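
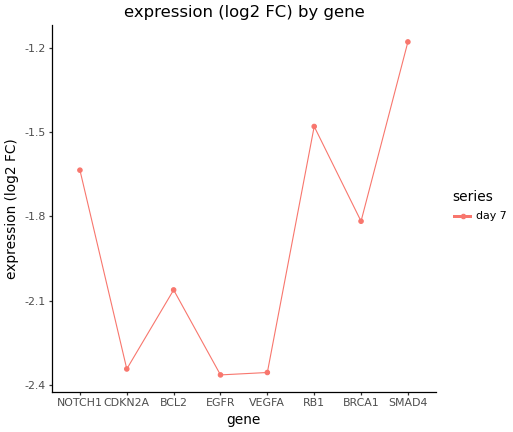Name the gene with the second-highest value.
Top 3: SMAD4 ≈ -1.2, RB1 ≈ -1.5, NOTCH1 ≈ -1.6.

RB1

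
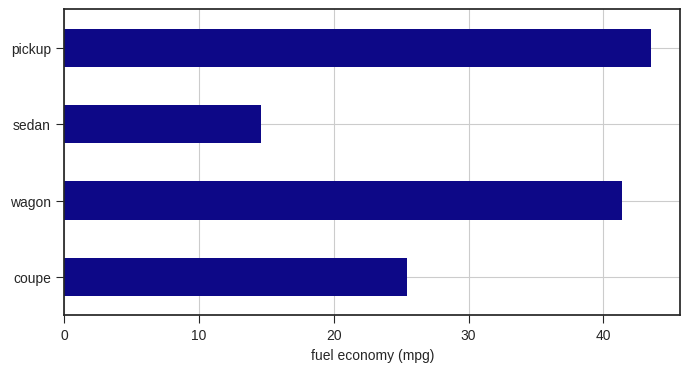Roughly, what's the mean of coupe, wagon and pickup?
(25 + 40 + 45) / 3 ≈ 37.

≈ 37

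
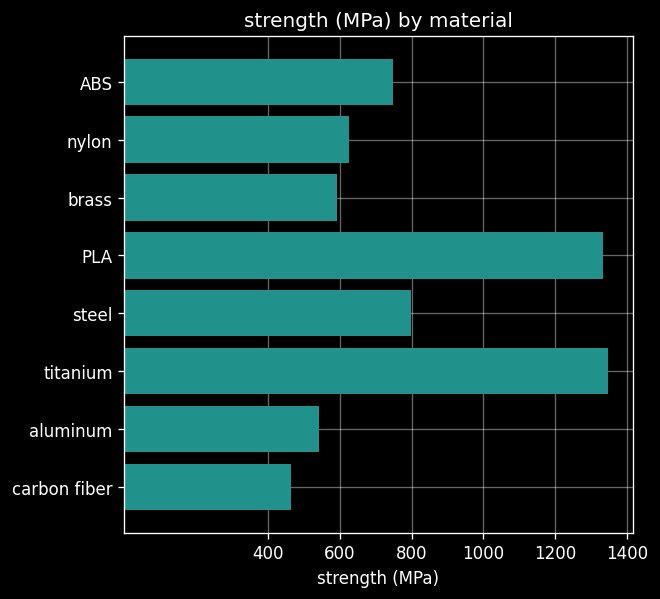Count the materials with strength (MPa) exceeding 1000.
Above 1000: PLA, titanium.

2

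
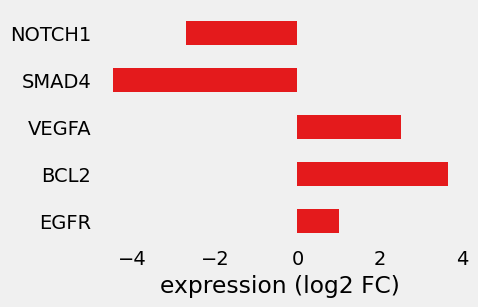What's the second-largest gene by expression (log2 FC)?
VEGFA

Top 3: BCL2 ≈ 4, VEGFA ≈ 3, EGFR ≈ 1.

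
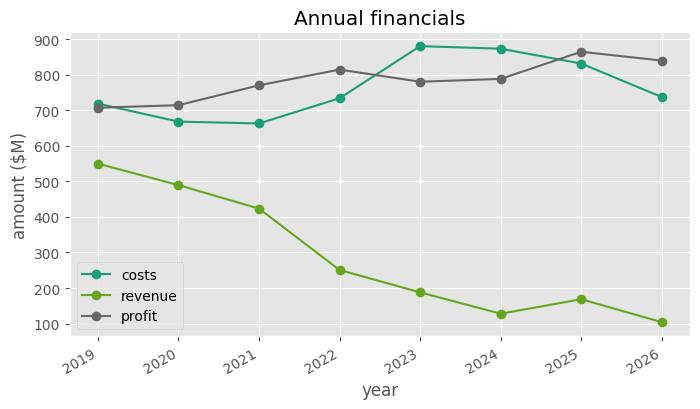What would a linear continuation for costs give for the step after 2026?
Last three: 900, 800, 700 → slope ≈ -100/step → next ≈ 600.

≈ 600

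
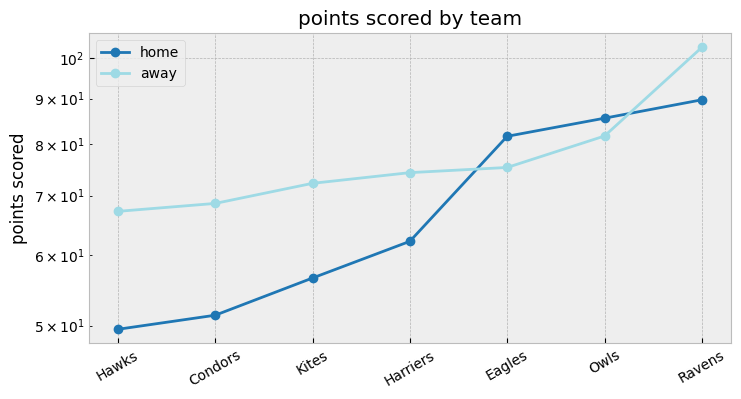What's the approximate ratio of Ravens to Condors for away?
Ravens ≈ 105, Condors ≈ 70; 105/70 ≈ 1.5.

≈ 1.5×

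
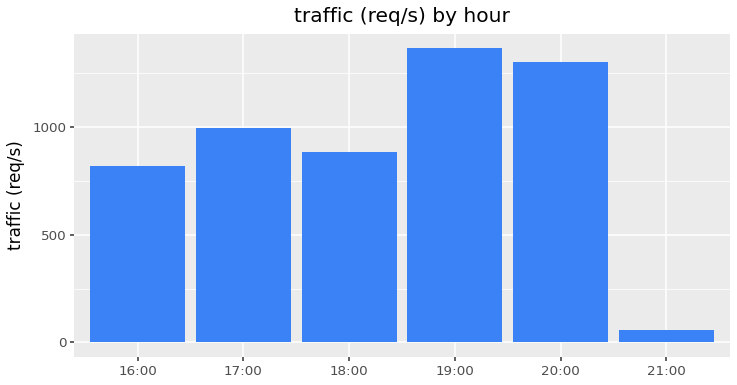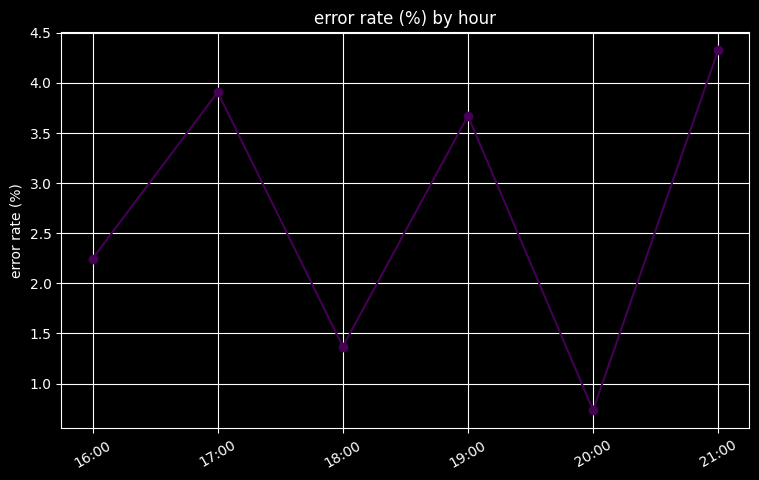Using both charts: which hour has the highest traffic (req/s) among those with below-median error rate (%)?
Chart 2 median error rate (%) ≈ 3; below-median hours: 16:00, 18:00, 20:00. Among those, 20:00 has the highest traffic (req/s) (≈ 1400).

20:00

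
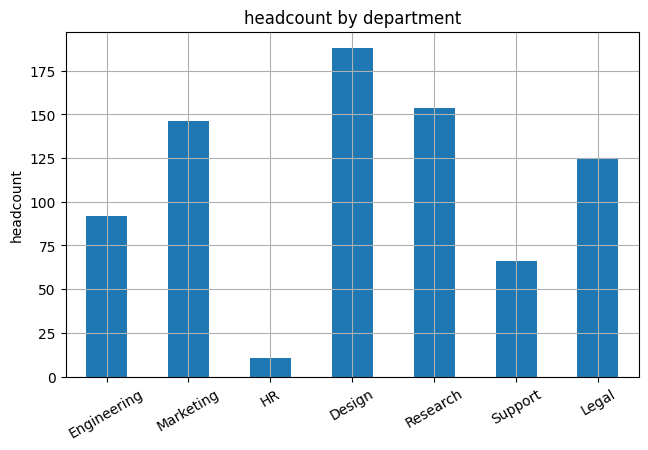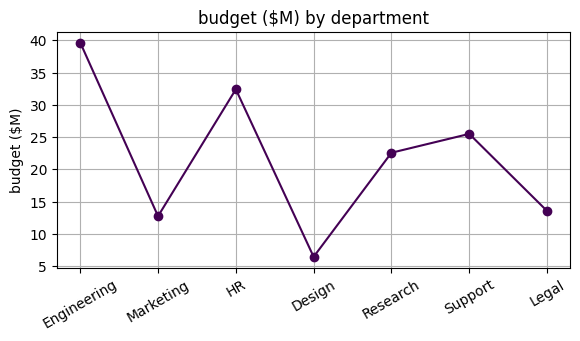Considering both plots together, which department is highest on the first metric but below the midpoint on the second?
Design

Chart 2 median budget ($M) ≈ 25; below-median departments: Marketing, Design, Legal. Among those, Design has the highest headcount (≈ 180).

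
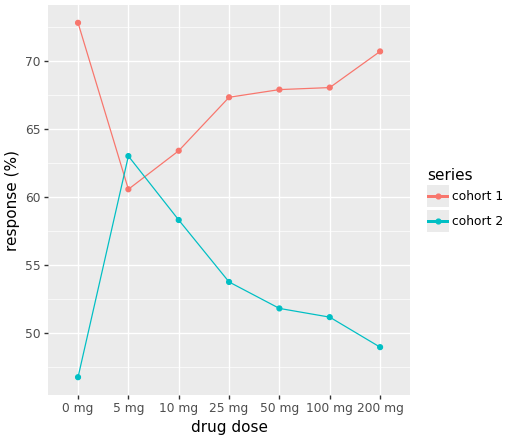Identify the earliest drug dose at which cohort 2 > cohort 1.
0 mg: cohort 2 ≈ 45 vs cohort 1 ≈ 75 (not yet); 5 mg: cohort 2 ≈ 65 vs cohort 1 ≈ 60 (first crossover).

5 mg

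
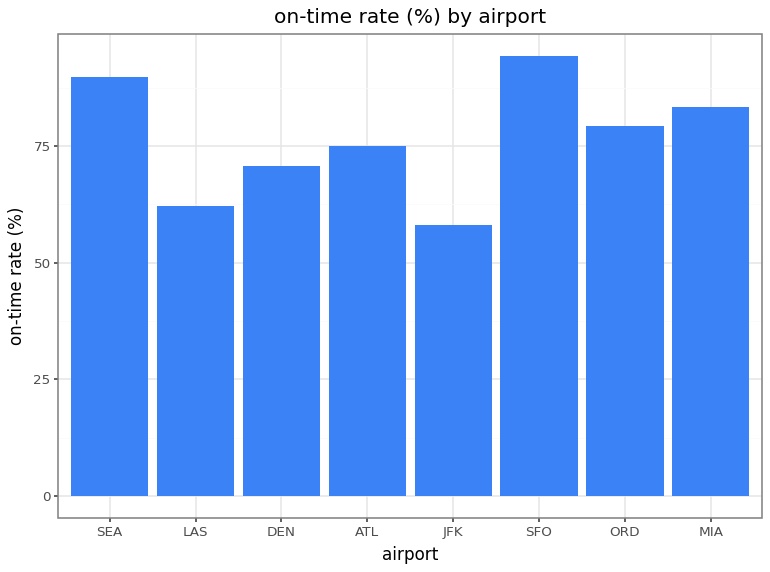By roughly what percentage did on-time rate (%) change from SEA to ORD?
≈ -11.1%

SEA ≈ 90, ORD ≈ 80; (80 − 90) / 90 ≈ -11.1%.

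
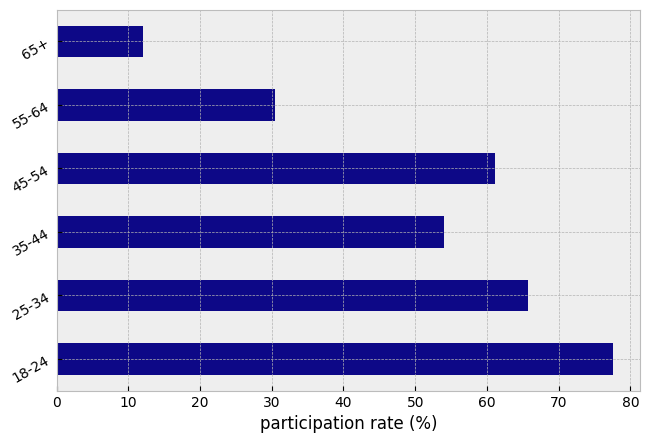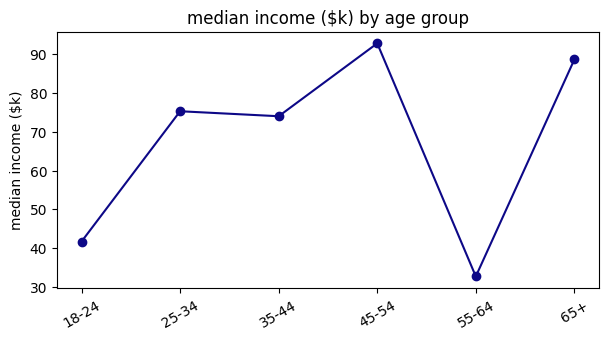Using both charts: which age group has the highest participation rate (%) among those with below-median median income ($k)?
18-24

Chart 2 median median income ($k) ≈ 70; below-median age groups: 18-24, 35-44, 55-64. Among those, 18-24 has the highest participation rate (%) (≈ 80).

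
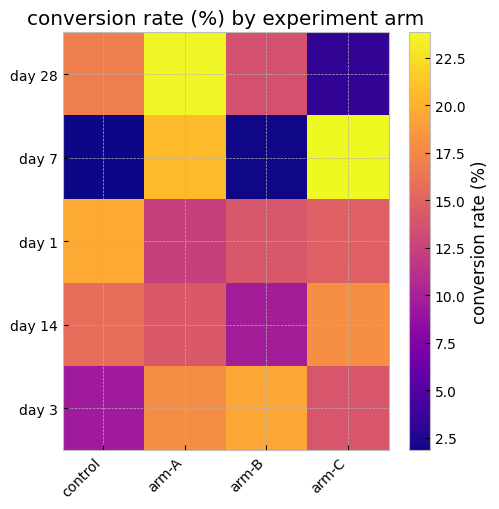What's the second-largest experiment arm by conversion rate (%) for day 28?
control

Top 3 for day 28: arm-A ≈ 24, control ≈ 16, arm-B ≈ 14.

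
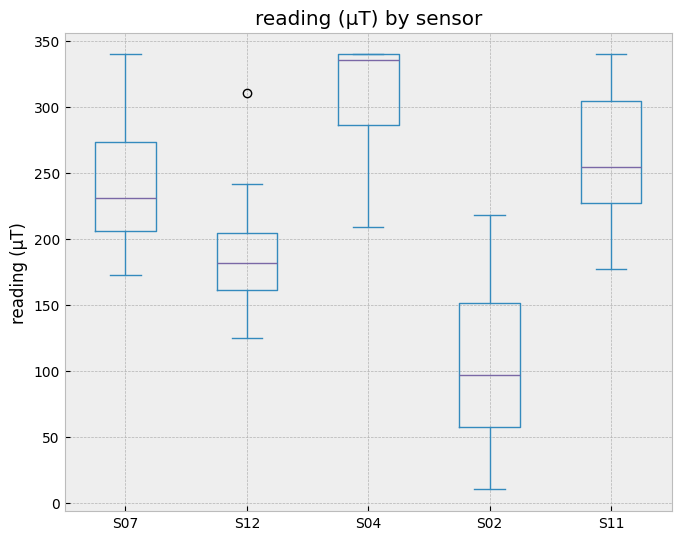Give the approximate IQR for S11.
≈ 80

Q3 ≈ 300, Q1 ≈ 220; IQR ≈ 80.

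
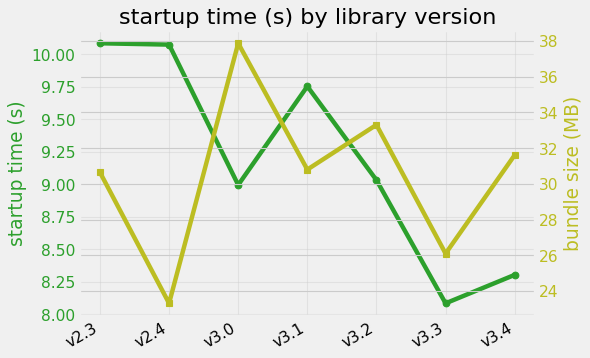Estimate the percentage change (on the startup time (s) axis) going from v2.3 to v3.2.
≈ -10%

v2.3 ≈ 10.0, v3.2 ≈ 9.0; (9.0 − 10.0) / 10.0 ≈ -10%.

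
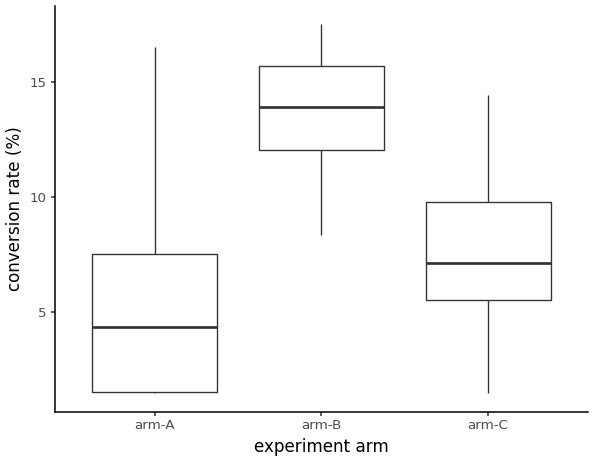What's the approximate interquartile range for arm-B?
Q3 ≈ 16, Q1 ≈ 12; IQR ≈ 4.

≈ 4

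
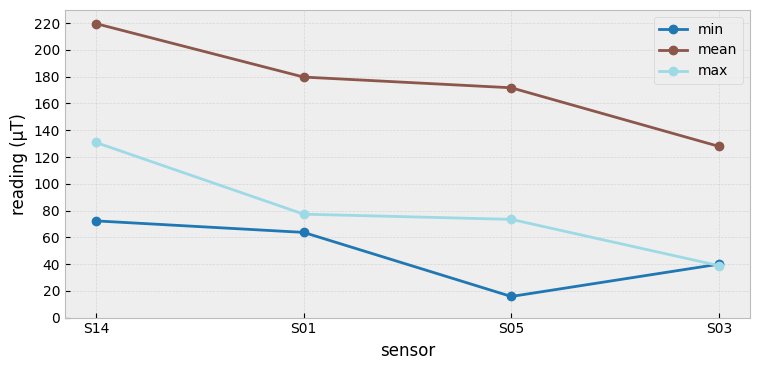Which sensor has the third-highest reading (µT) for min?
S03

Top 4 for min: S14 ≈ 80, S01 ≈ 60, S03 ≈ 40, S05 ≈ 20.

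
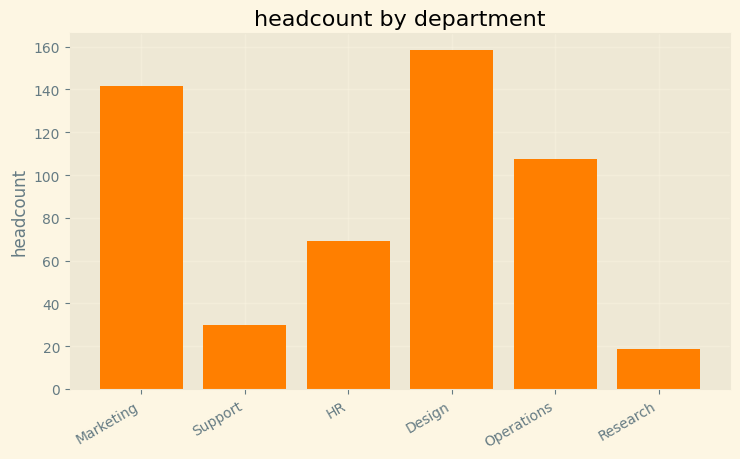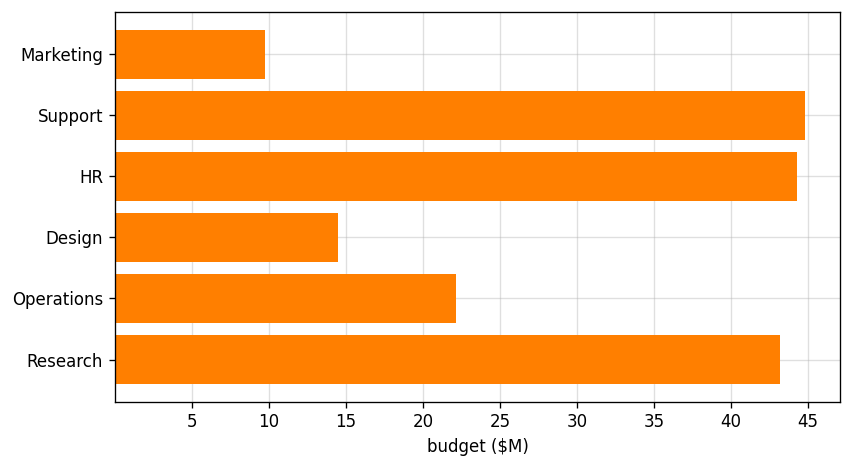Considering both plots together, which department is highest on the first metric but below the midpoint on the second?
Design

Chart 2 median budget ($M) ≈ 35; below-median departments: Marketing, Design, Operations. Among those, Design has the highest headcount (≈ 160).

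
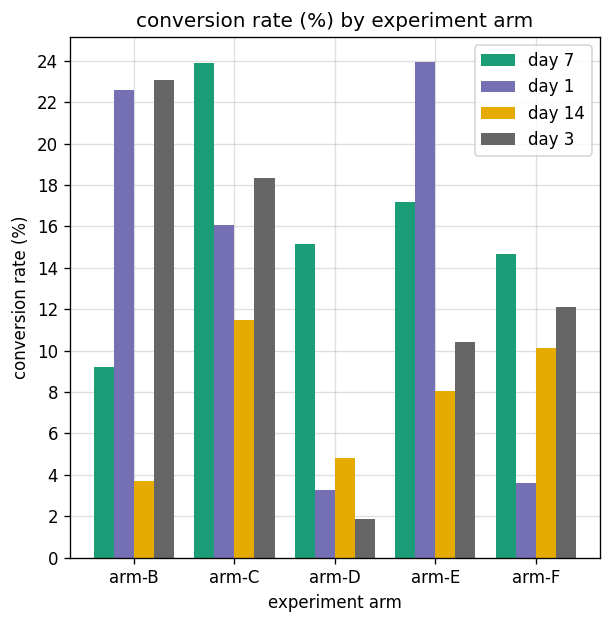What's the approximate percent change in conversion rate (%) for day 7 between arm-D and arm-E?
arm-D ≈ 16, arm-E ≈ 18; (18 − 16) / 16 ≈ +12.5%.

≈ +12.5%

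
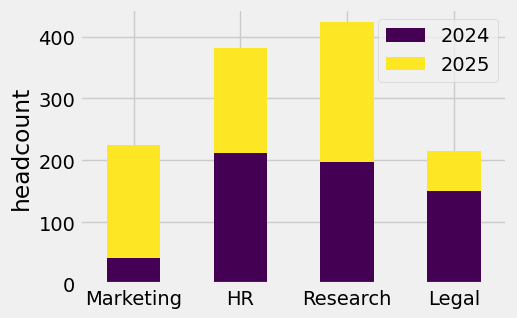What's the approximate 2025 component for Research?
≈ 200

2025 top ≈ 400, bottom ≈ 200; segment ≈ 200.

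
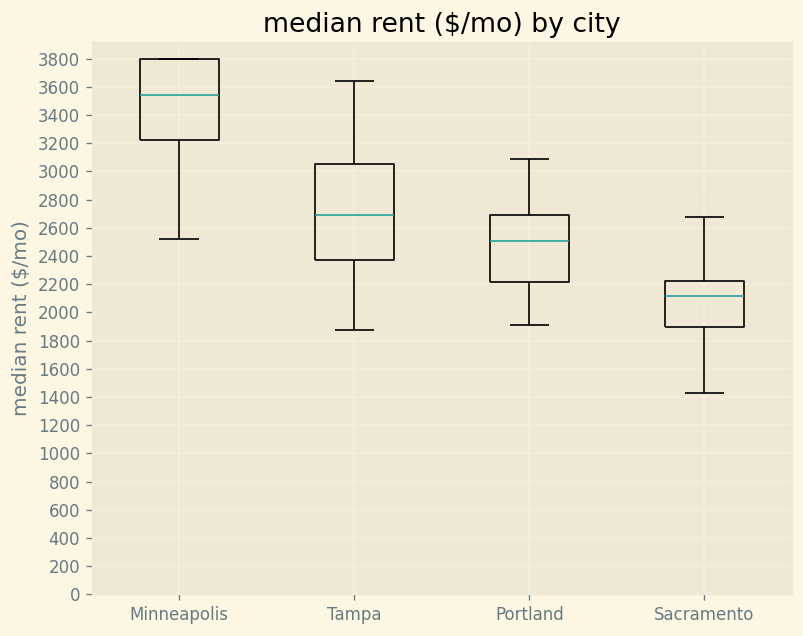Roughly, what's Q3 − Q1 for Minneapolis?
≈ 600

Q3 ≈ 3800, Q1 ≈ 3200; IQR ≈ 600.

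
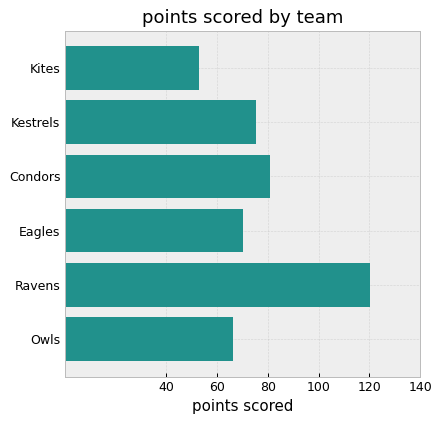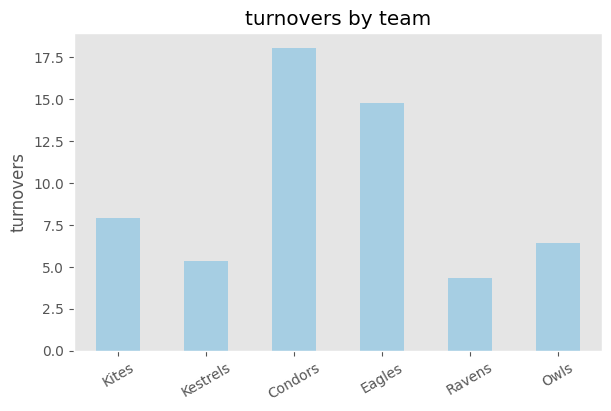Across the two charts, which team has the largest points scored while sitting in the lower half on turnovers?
Ravens

Chart 2 median turnovers ≈ 8; below-median teams: Kestrels, Ravens, Owls. Among those, Ravens has the highest points scored (≈ 120).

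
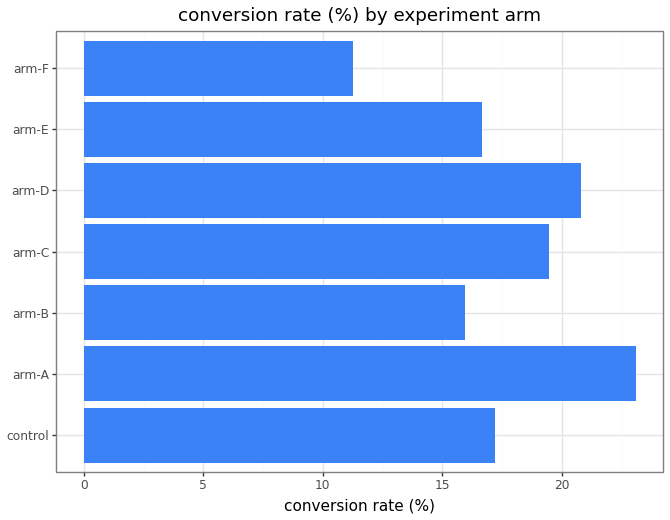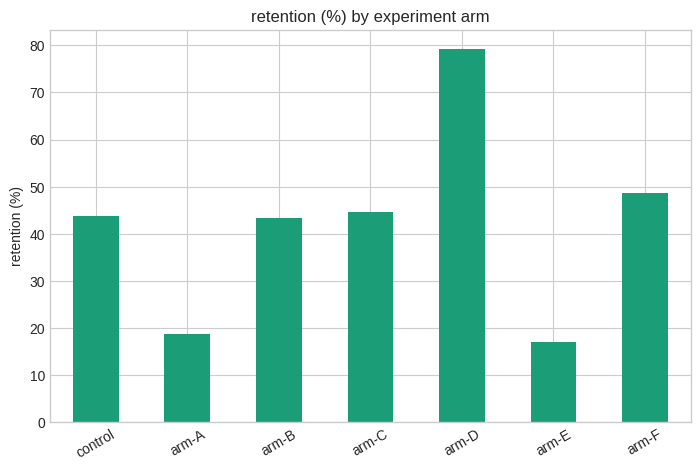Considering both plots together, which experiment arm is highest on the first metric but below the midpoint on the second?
arm-A

Chart 2 median retention (%) ≈ 40; below-median experiment arms: arm-A, arm-B, arm-E. Among those, arm-A has the highest conversion rate (%) (≈ 25).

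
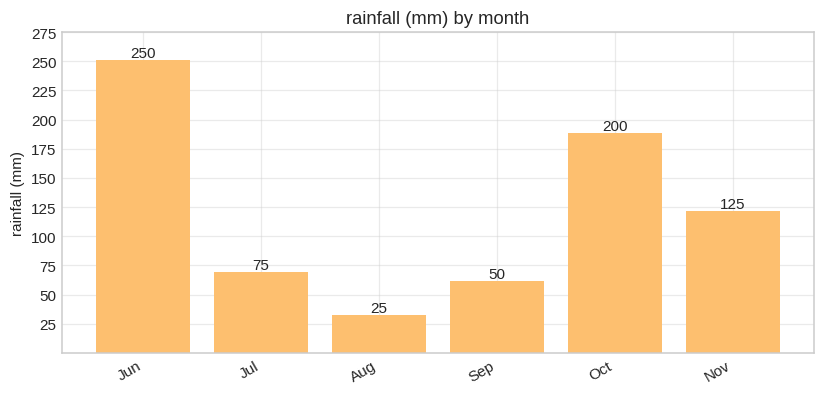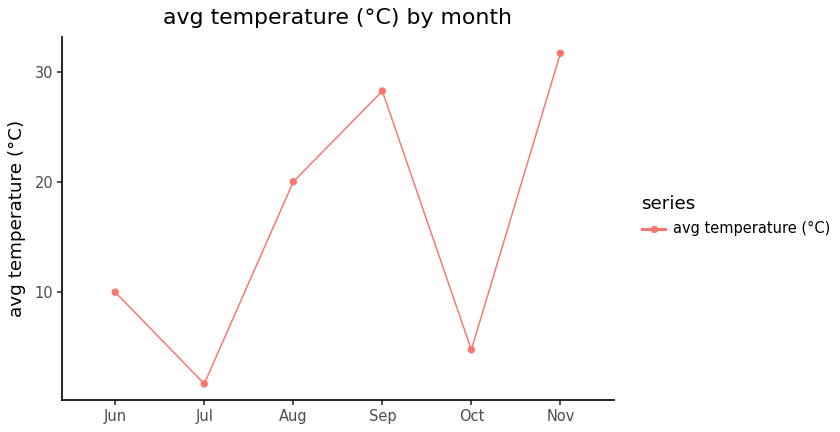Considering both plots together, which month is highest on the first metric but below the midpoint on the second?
Chart 2 median avg temperature (°C) ≈ 15; below-median months: Jun, Jul, Oct. Among those, Jun has the highest rainfall (mm) (≈ 250).

Jun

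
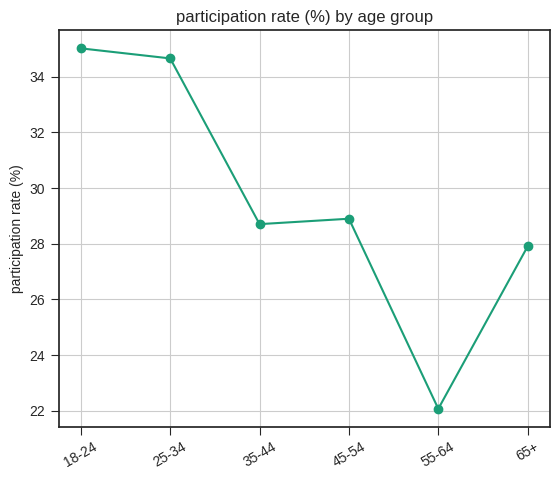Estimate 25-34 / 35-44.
25-34 ≈ 34, 35-44 ≈ 28; 34/28 ≈ 1.21.

≈ 1.21×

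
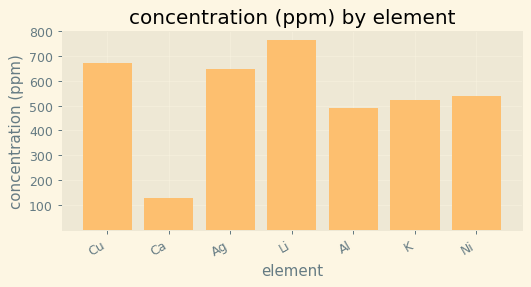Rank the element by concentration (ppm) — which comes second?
Top 3: Li ≈ 800, Cu ≈ 700, Ag ≈ 600.

Cu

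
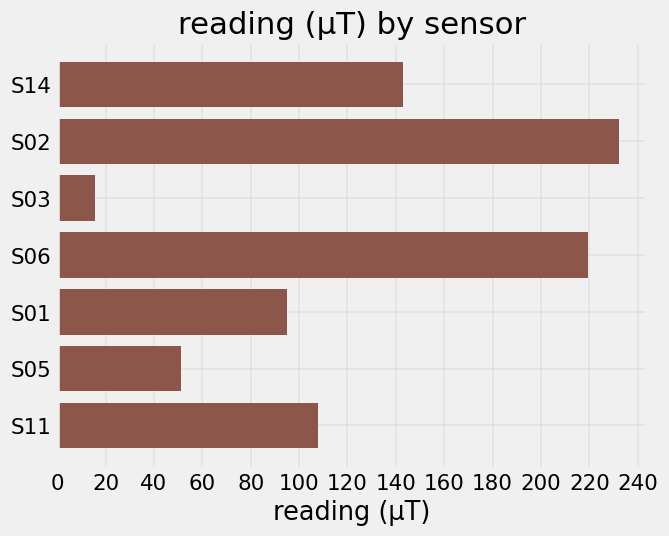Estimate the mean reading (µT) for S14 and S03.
(140 + 20) / 2 ≈ 80.

≈ 80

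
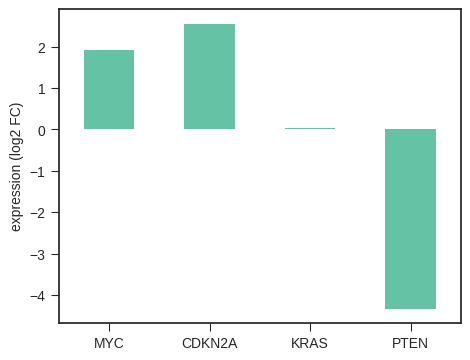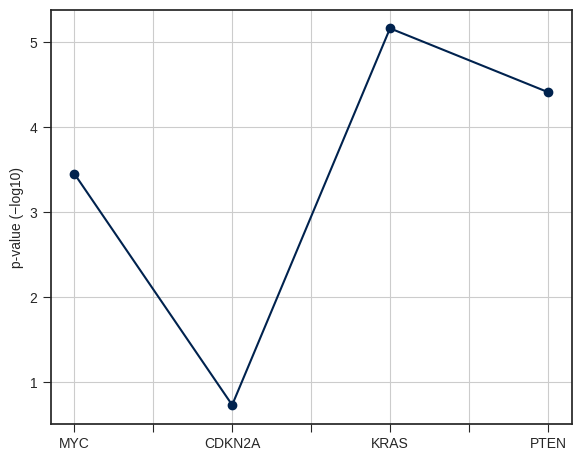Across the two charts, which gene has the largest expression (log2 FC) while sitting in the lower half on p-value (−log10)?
CDKN2A

Chart 2 median p-value (−log10) ≈ 4; below-median genes: MYC, CDKN2A. Among those, CDKN2A has the highest expression (log2 FC) (≈ 2.5).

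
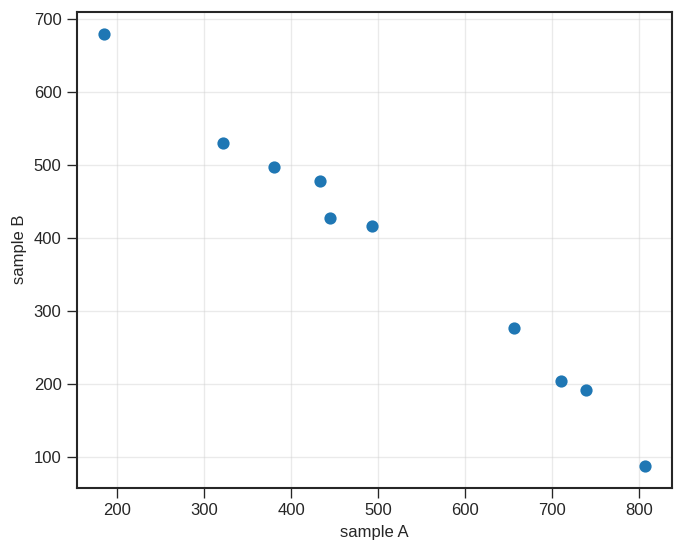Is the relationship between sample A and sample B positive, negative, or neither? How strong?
Points are negatively correlated; strong (|r| ≈ 1.0).

negative, strong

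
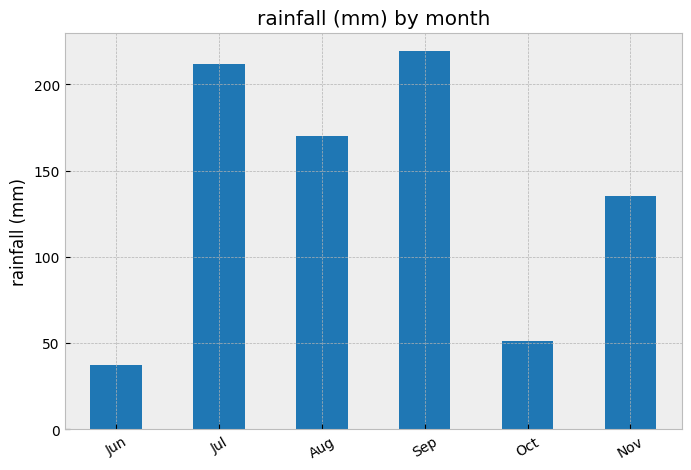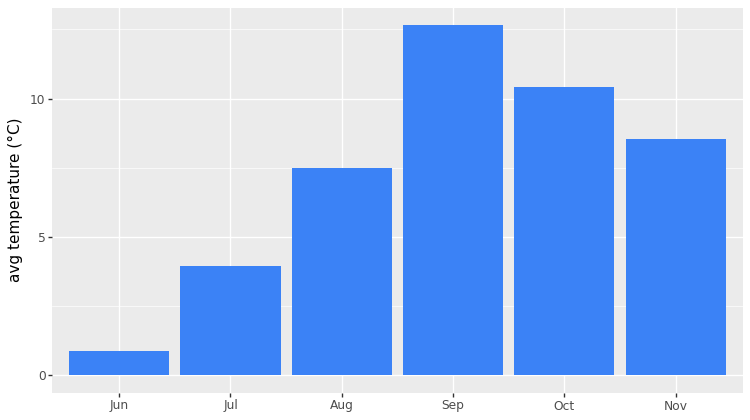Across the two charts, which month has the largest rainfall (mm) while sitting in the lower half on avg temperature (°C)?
Chart 2 median avg temperature (°C) ≈ 8; below-median months: Jun, Jul, Aug. Among those, Jul has the highest rainfall (mm) (≈ 200).

Jul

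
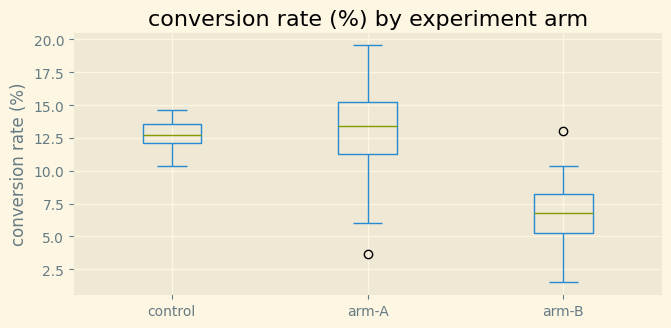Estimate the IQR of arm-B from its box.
≈ 3

Q3 ≈ 8, Q1 ≈ 5; IQR ≈ 3.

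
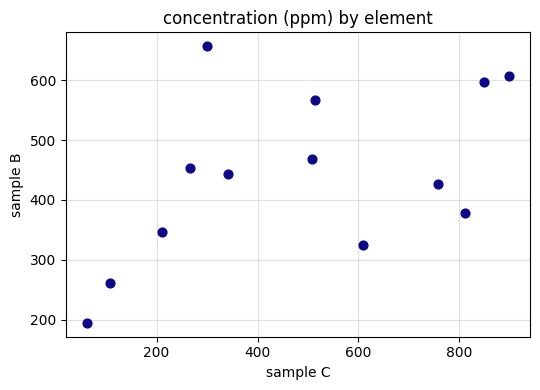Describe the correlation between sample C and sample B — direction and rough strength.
Points are positively correlated; moderate (|r| ≈ 0.5).

positive, moderate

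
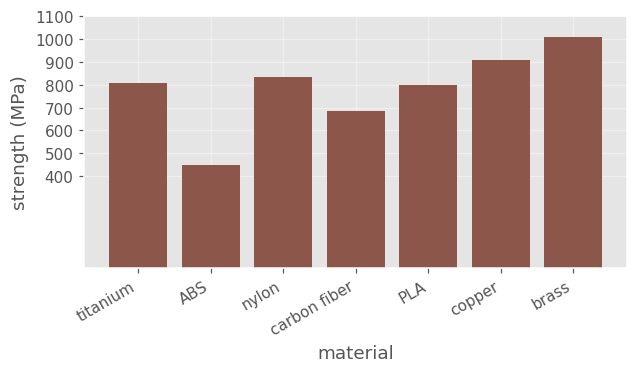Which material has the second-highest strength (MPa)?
Top 3: brass ≈ 1000, copper ≈ 900, nylon ≈ 800.

copper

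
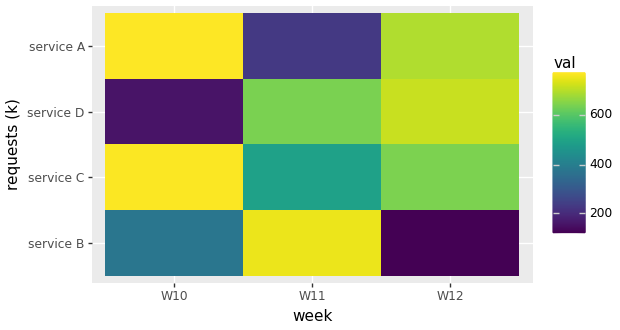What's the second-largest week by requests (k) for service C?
W12

Top 3 for service C: W10 ≈ 800, W12 ≈ 600, W11 ≈ 500.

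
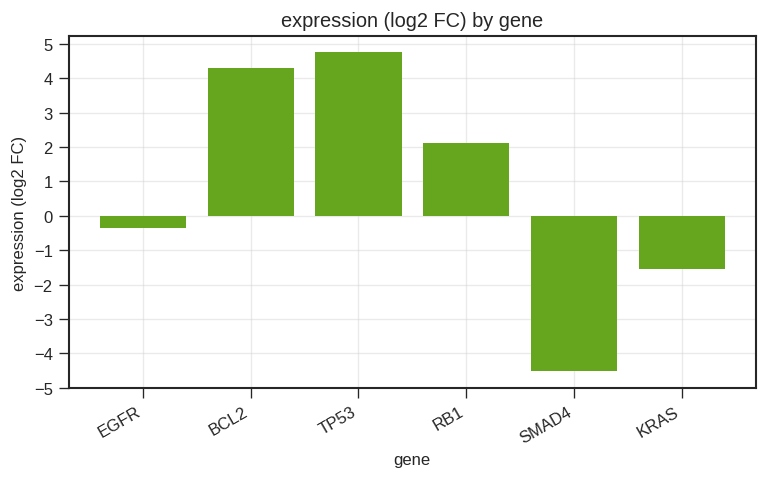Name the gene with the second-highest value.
BCL2

Top 3: TP53 ≈ 5, BCL2 ≈ 4, RB1 ≈ 2.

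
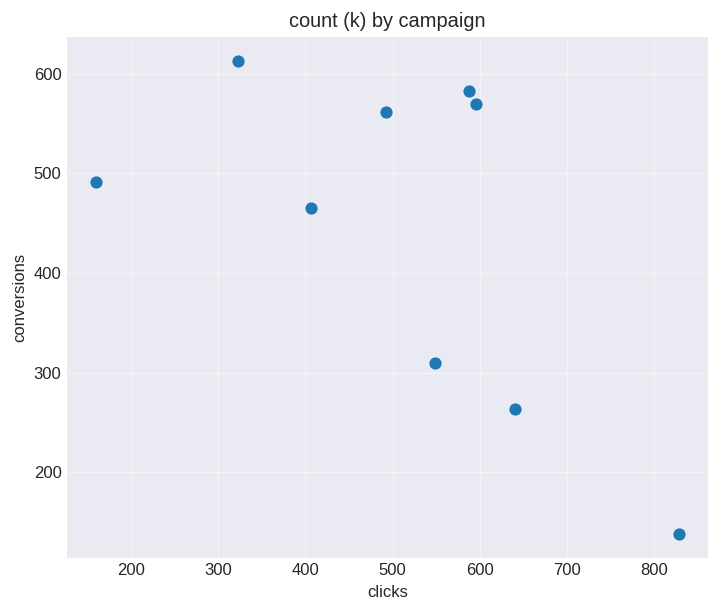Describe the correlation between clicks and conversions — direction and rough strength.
negative, moderate

Points are negatively correlated; moderate (|r| ≈ 0.6).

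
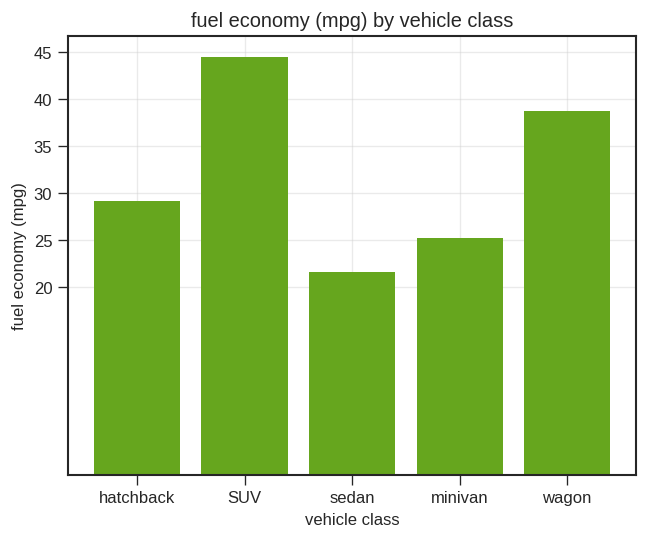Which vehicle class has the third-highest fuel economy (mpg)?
hatchback

Top 4: SUV ≈ 45, wagon ≈ 40, hatchback ≈ 30, minivan ≈ 25.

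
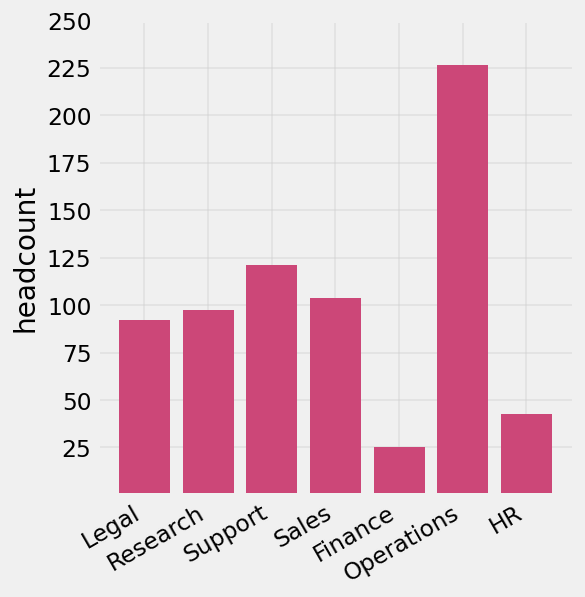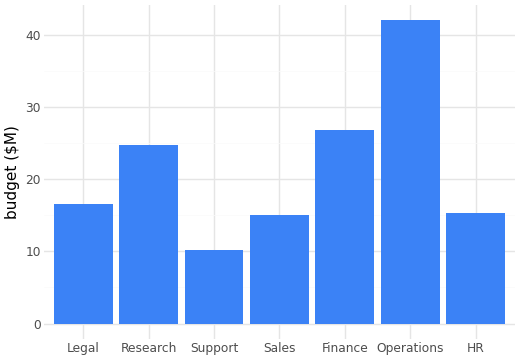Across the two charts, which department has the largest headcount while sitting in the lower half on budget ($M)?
Support

Chart 2 median budget ($M) ≈ 15; below-median departments: Support, Sales, HR. Among those, Support has the highest headcount (≈ 125).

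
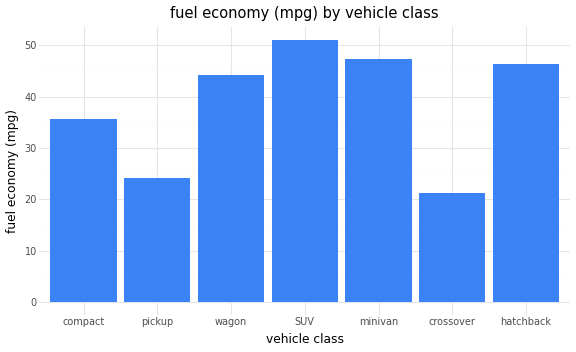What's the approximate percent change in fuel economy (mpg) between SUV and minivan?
≈ -10%

SUV ≈ 50, minivan ≈ 45; (45 − 50) / 50 ≈ -10%.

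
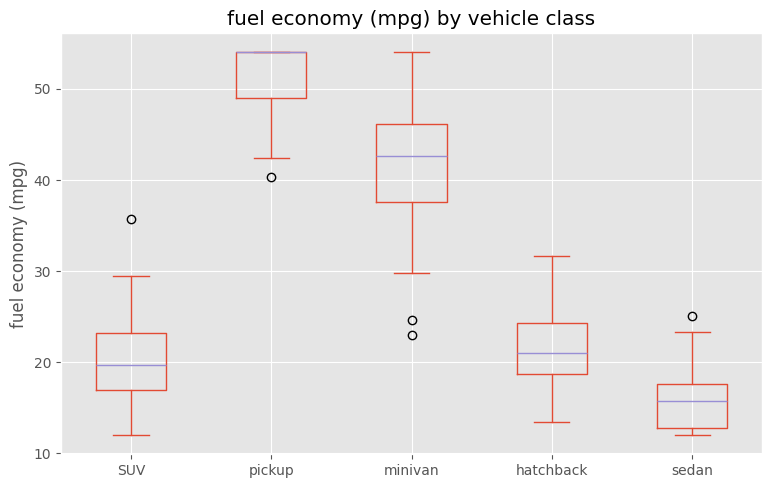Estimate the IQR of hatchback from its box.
≈ 5

Q3 ≈ 25, Q1 ≈ 20; IQR ≈ 5.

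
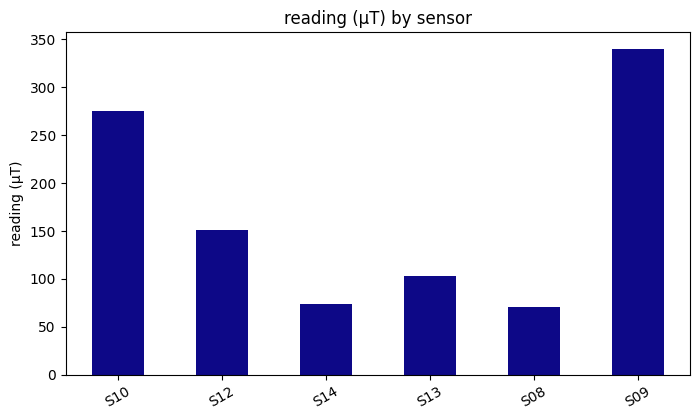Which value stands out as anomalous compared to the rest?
S09

S09 ≈ 350; the rest sit between ≈ 50 and ≈ 250.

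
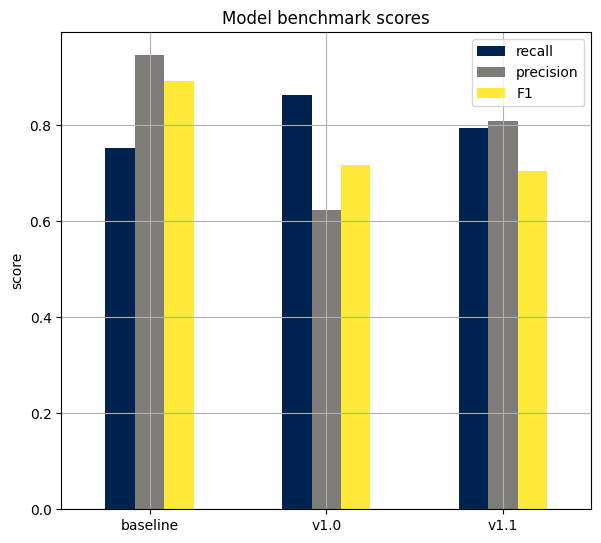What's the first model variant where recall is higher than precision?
baseline: recall ≈ 0.8 vs precision ≈ 0.9 (not yet); v1.0: recall ≈ 0.9 vs precision ≈ 0.6 (first crossover).

v1.0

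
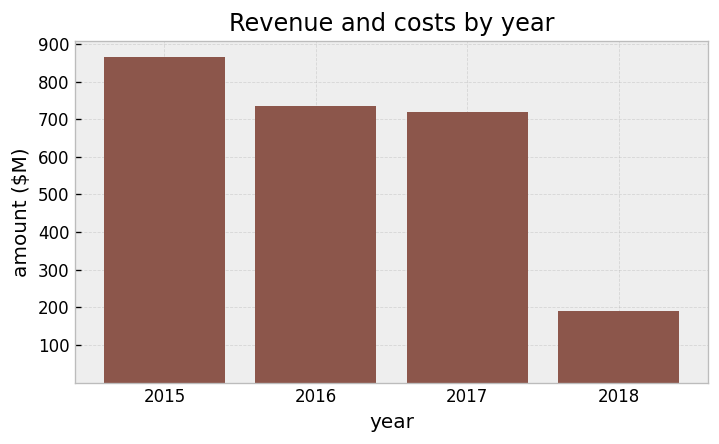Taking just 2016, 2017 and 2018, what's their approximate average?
(700 + 700 + 200) / 3 ≈ 533.

≈ 533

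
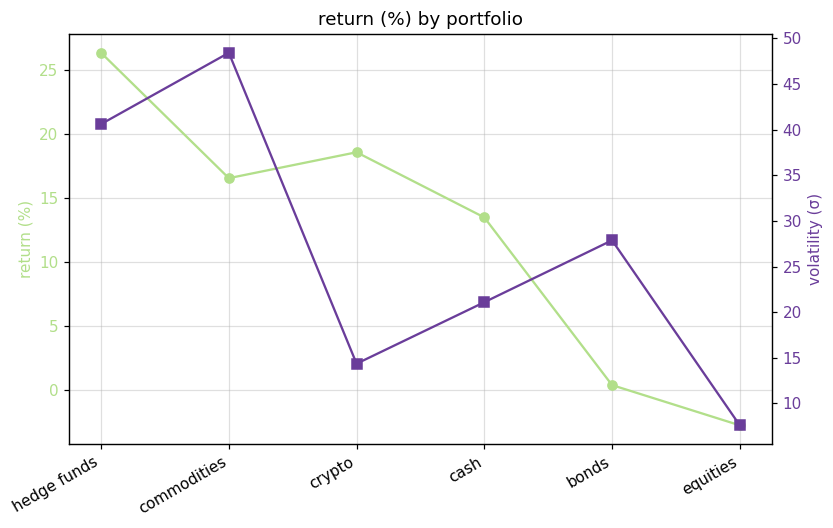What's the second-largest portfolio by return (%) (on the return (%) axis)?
crypto

Top 3 (on the return (%) axis): hedge funds ≈ 25, crypto ≈ 20, commodities ≈ 15.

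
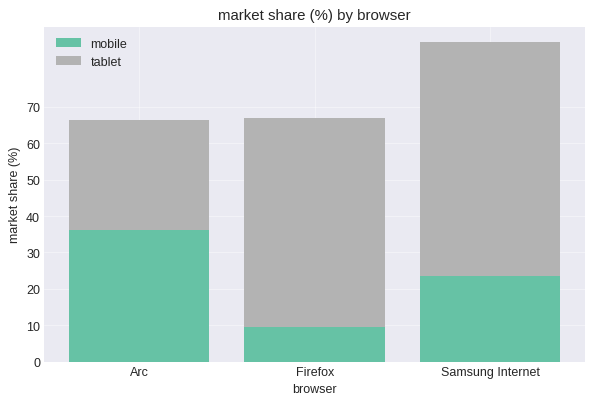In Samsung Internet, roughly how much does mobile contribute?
mobile top ≈ 20, bottom ≈ 0; segment ≈ 20.

≈ 20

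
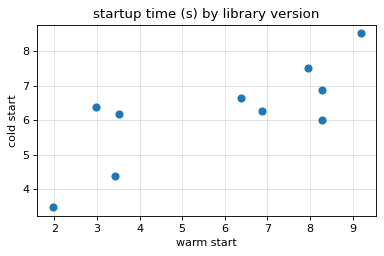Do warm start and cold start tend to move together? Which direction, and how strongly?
Points are positively correlated; strong (|r| ≈ 0.8).

positive, strong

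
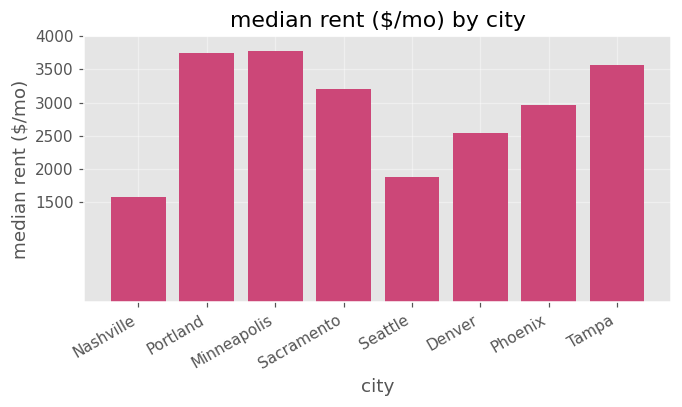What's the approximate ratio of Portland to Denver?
≈ 1.6×

Portland ≈ 4000, Denver ≈ 2500; 4000/2500 ≈ 1.6.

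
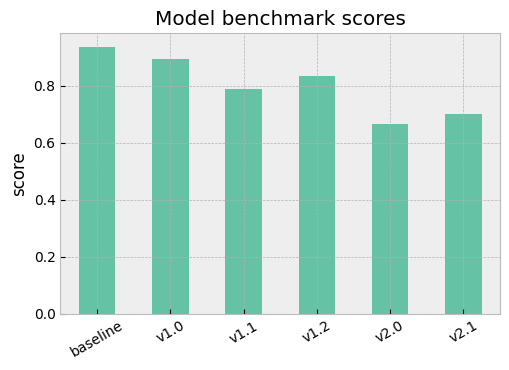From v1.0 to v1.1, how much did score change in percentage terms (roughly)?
≈ -11.1%

v1.0 ≈ 0.9, v1.1 ≈ 0.8; (0.8 − 0.9) / 0.9 ≈ -11.1%.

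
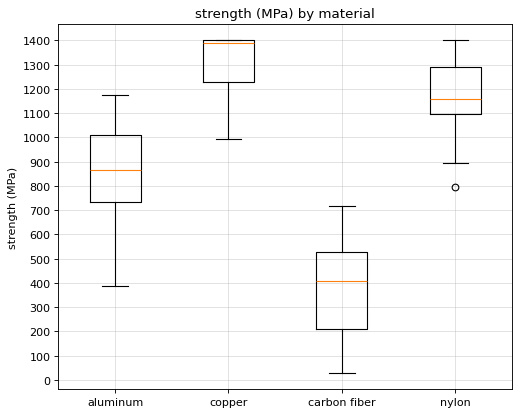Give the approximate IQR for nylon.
Q3 ≈ 1300, Q1 ≈ 1100; IQR ≈ 200.

≈ 200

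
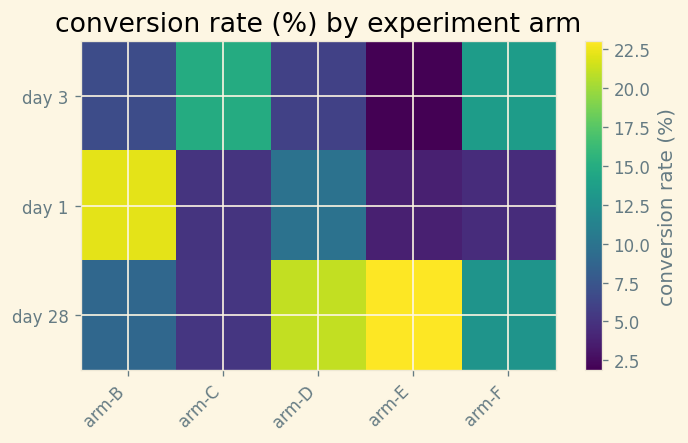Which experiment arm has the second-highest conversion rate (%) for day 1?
Top 3 for day 1: arm-B ≈ 22, arm-D ≈ 10, arm-C ≈ 6.

arm-D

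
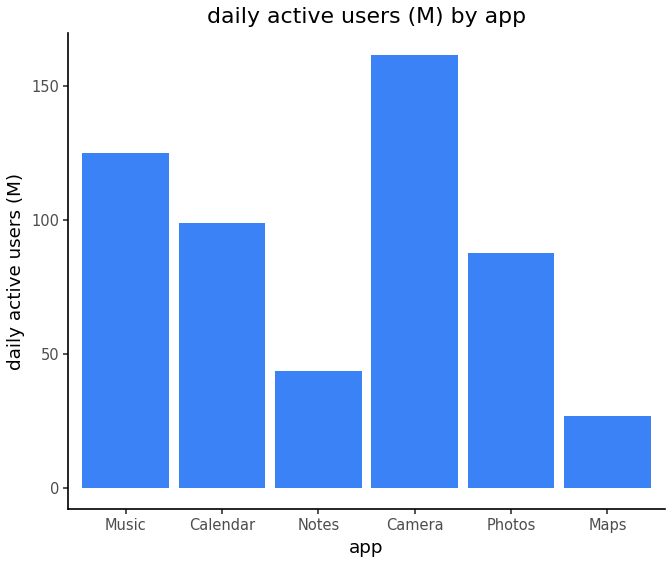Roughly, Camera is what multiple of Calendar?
≈ 1.6×

Camera ≈ 160, Calendar ≈ 100; 160/100 ≈ 1.6.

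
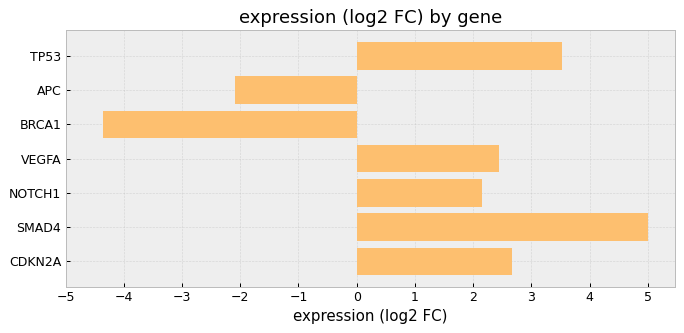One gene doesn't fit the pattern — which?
BRCA1 ≈ -4; the rest sit between ≈ -2 and ≈ 5.

BRCA1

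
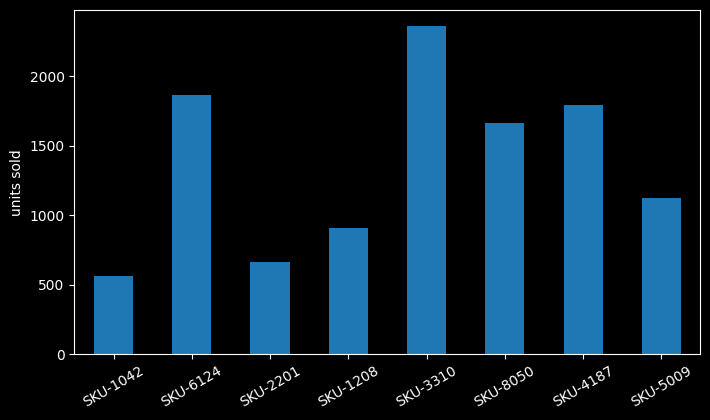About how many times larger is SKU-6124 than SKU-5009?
≈ 1.5×

SKU-6124 ≈ 1800, SKU-5009 ≈ 1200; 1800/1200 ≈ 1.5.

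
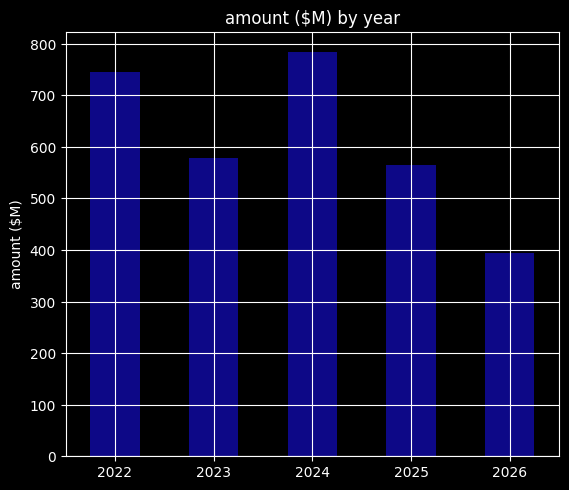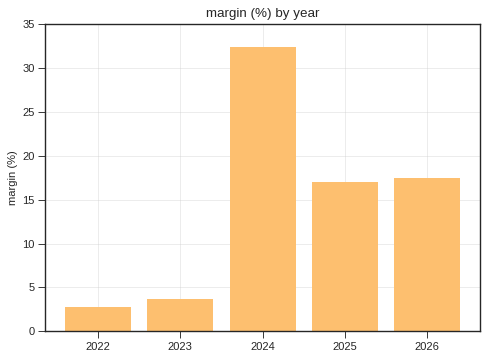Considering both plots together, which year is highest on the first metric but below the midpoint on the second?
Chart 2 median margin (%) ≈ 15; below-median years: 2022, 2023. Among those, 2022 has the highest amount ($M) (≈ 700).

2022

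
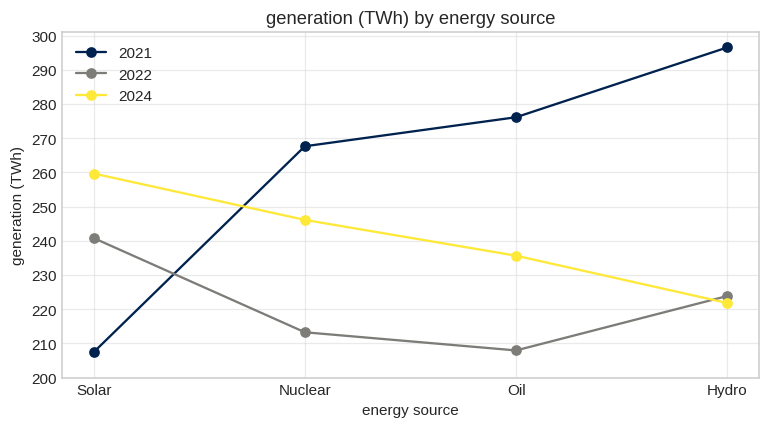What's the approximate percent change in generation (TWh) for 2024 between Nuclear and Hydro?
Nuclear ≈ 250, Hydro ≈ 220; (220 − 250) / 250 ≈ -12%.

≈ -12%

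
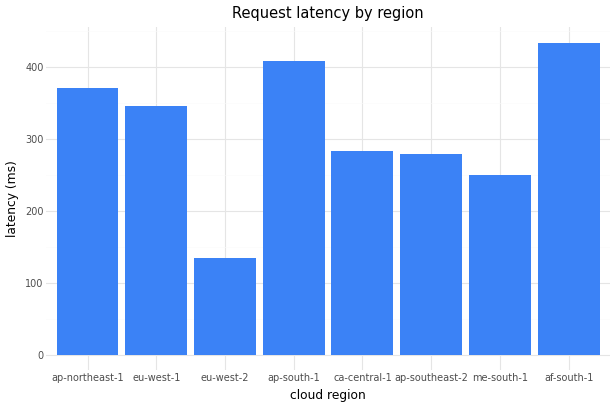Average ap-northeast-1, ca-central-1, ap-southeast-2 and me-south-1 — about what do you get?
(350 + 300 + 300 + 250) / 4 ≈ 300.

≈ 300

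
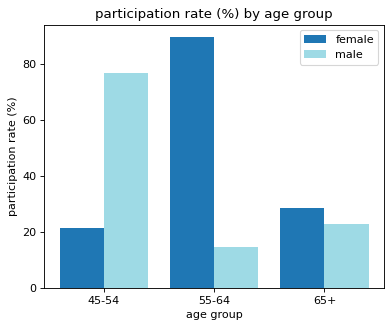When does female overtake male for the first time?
45-54: female ≈ 20 vs male ≈ 80 (not yet); 55-64: female ≈ 90 vs male ≈ 10 (first crossover).

55-64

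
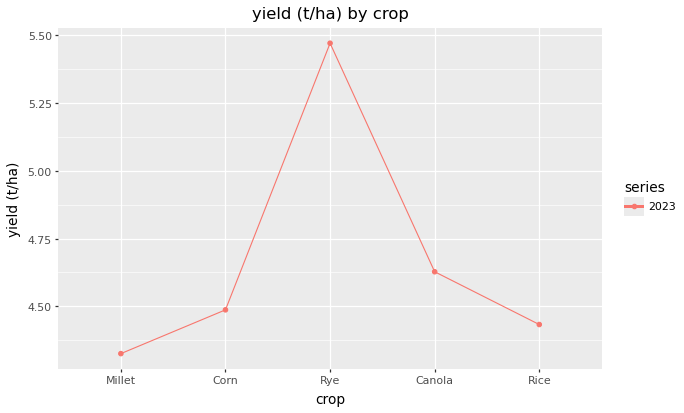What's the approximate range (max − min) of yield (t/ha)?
Max Rye ≈ 5.5, min Millet ≈ 4.3; range ≈ 1.2.

≈ 1.2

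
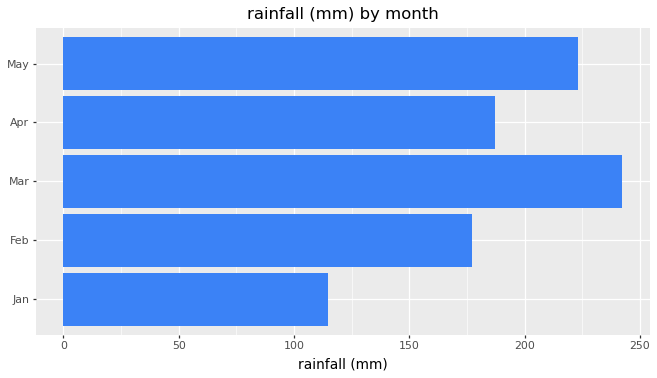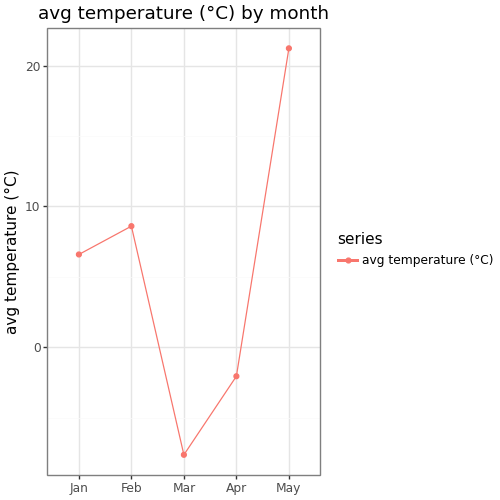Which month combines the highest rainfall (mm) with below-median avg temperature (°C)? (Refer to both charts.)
Chart 2 median avg temperature (°C) ≈ 6; below-median months: Mar, Apr. Among those, Mar has the highest rainfall (mm) (≈ 250).

Mar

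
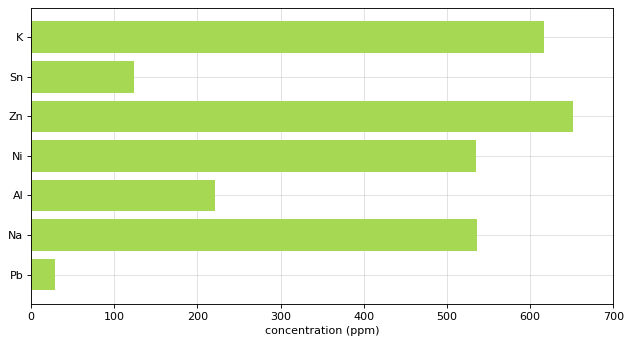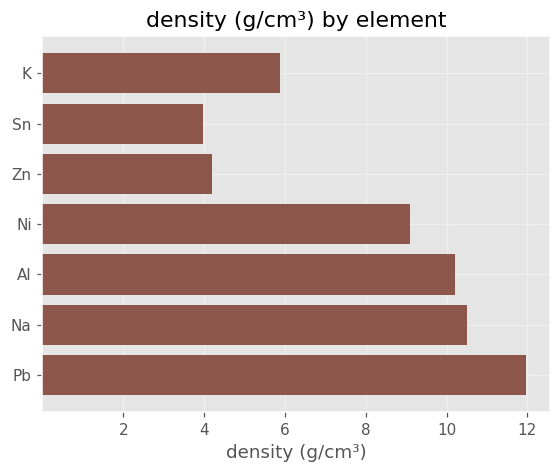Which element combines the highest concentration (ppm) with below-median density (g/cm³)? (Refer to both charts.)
Chart 2 median density (g/cm³) ≈ 10; below-median elements: K, Sn, Zn. Among those, Zn has the highest concentration (ppm) (≈ 700).

Zn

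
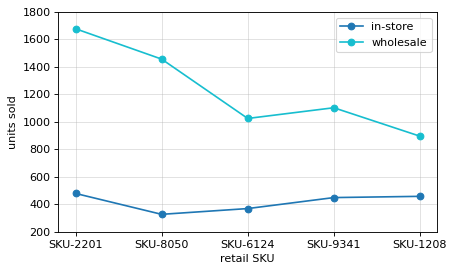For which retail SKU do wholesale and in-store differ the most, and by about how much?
SKU-2201, ≈ 1200

SKU-2201: wholesale ≈ 1600, in-store ≈ 400 → gap ≈ 1200. Next-largest (SKU-8050) is only ≈ 1000.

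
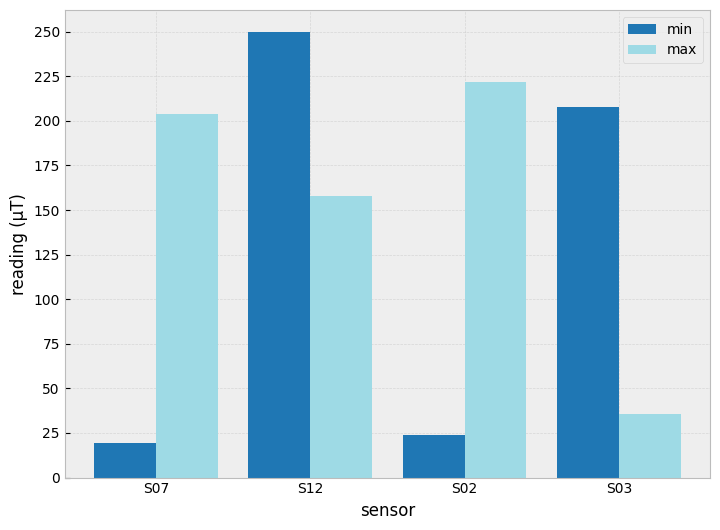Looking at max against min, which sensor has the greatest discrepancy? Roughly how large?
S02: max ≈ 225, min ≈ 25 → gap ≈ 200. Next-largest (S07) is only ≈ 175.

S02, ≈ 200 µT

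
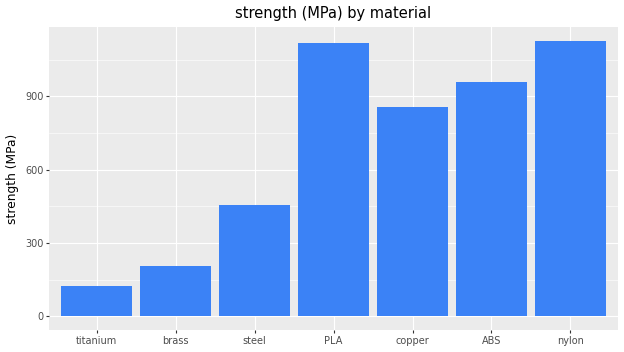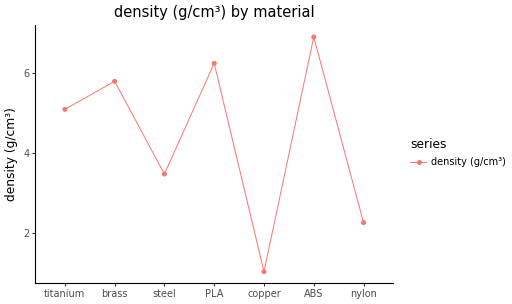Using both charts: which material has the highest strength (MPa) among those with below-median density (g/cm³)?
Chart 2 median density (g/cm³) ≈ 5; below-median materials: steel, copper, nylon. Among those, nylon has the highest strength (MPa) (≈ 1200).

nylon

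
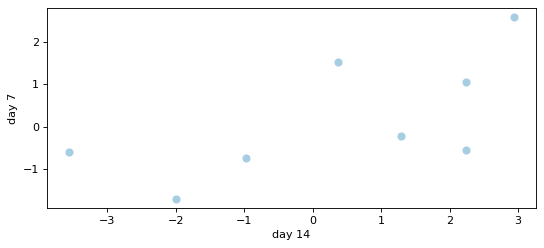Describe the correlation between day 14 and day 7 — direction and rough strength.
Points are positively correlated; moderate (|r| ≈ 0.6).

positive, moderate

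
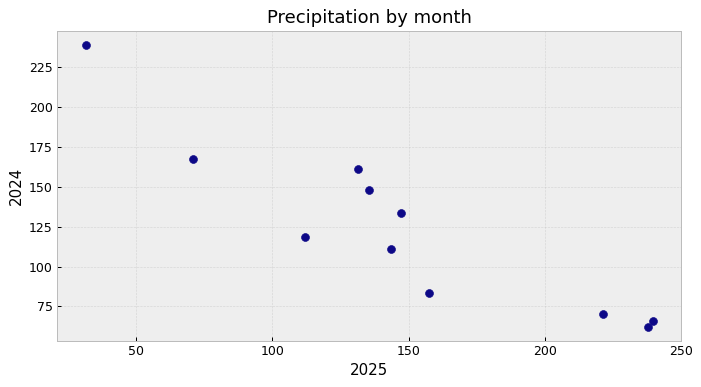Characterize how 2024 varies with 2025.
Points are negatively correlated; strong (|r| ≈ 0.9).

negative, strong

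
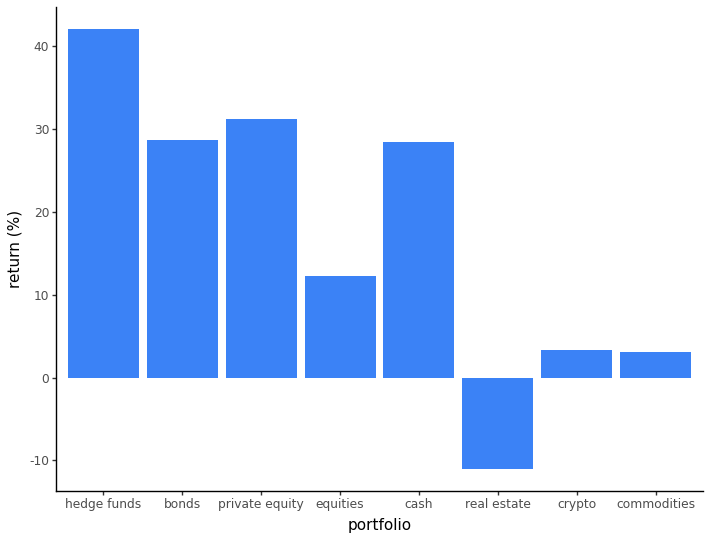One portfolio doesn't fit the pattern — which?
real estate

real estate ≈ -10; the rest sit between ≈ 5 and ≈ 40.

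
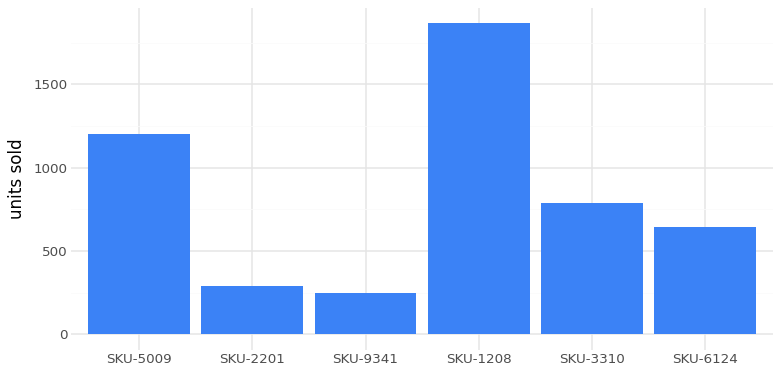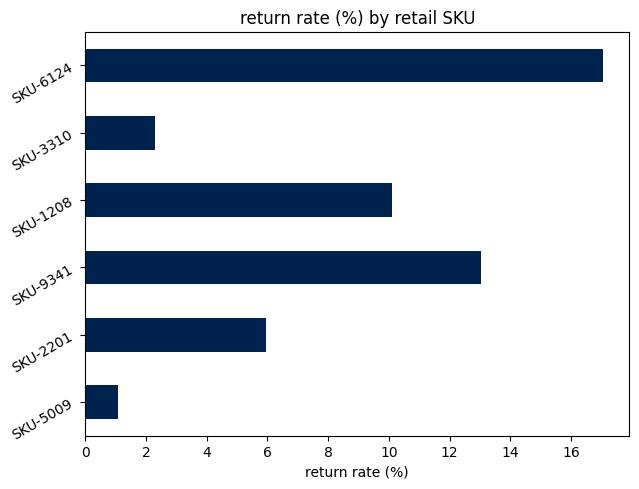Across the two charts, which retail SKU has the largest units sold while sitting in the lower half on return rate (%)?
Chart 2 median return rate (%) ≈ 8; below-median retail SKUs: SKU-5009, SKU-2201, SKU-3310. Among those, SKU-5009 has the highest units sold (≈ 1200).

SKU-5009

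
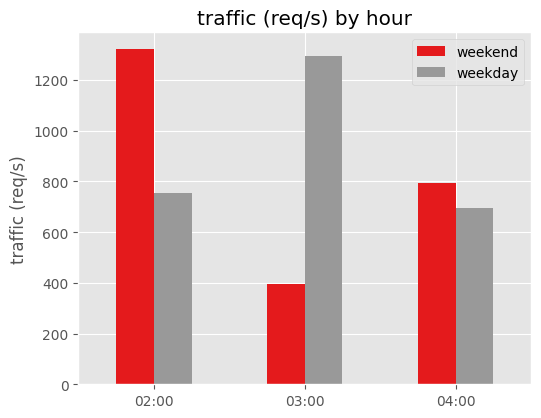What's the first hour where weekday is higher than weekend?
03:00

02:00: weekday ≈ 800 vs weekend ≈ 1400 (not yet); 03:00: weekday ≈ 1200 vs weekend ≈ 400 (first crossover).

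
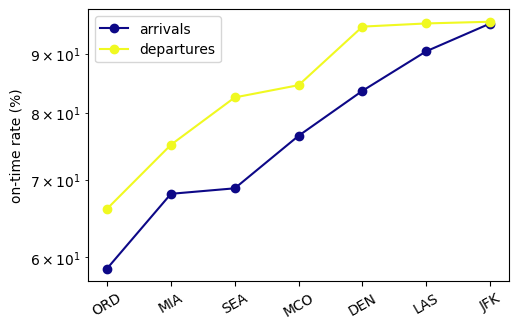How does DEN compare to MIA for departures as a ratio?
DEN ≈ 95, MIA ≈ 75; 95/75 ≈ 1.27.

≈ 1.27×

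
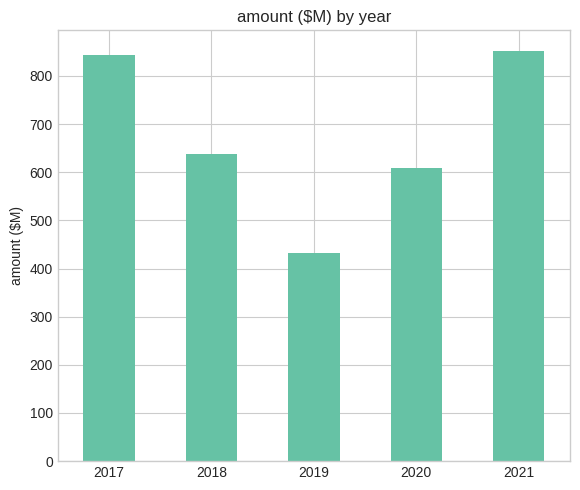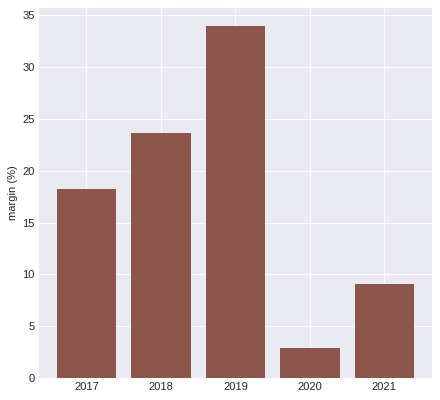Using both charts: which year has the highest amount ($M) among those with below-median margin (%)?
Chart 2 median margin (%) ≈ 20; below-median years: 2020, 2021. Among those, 2021 has the highest amount ($M) (≈ 900).

2021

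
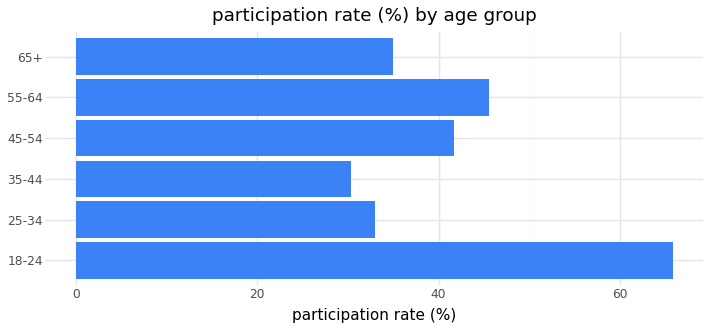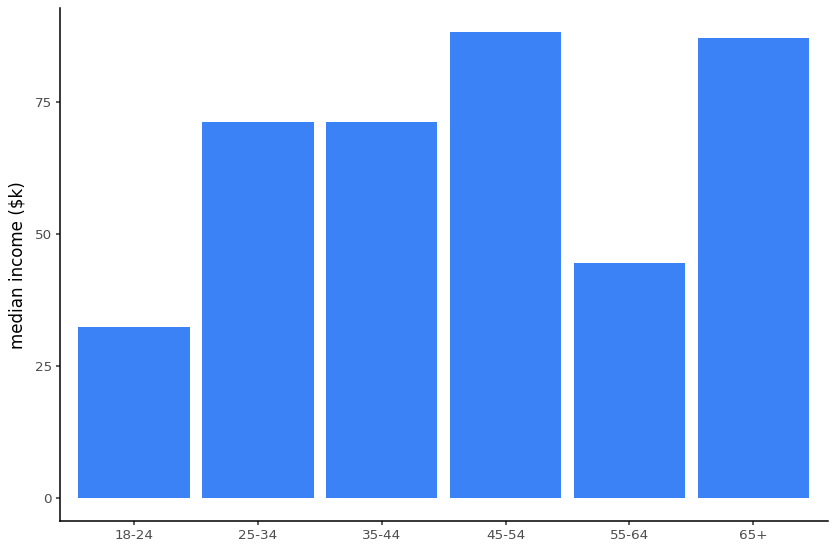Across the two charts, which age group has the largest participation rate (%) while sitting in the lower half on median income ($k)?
18-24

Chart 2 median median income ($k) ≈ 70; below-median age groups: 18-24, 35-44, 55-64. Among those, 18-24 has the highest participation rate (%) (≈ 70).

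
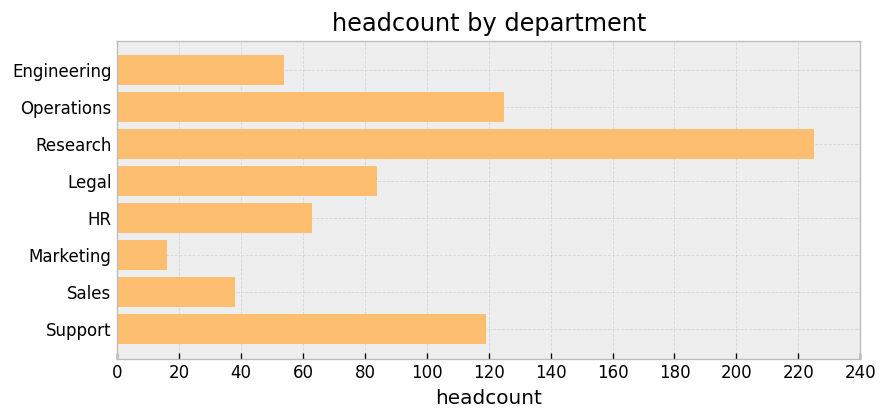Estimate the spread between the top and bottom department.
Max Research ≈ 220, min Marketing ≈ 20; range ≈ 200.

≈ 200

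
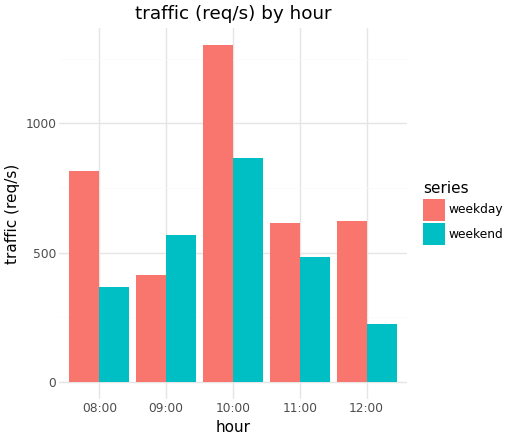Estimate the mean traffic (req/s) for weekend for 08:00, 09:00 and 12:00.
(400 + 600 + 200) / 3 ≈ 400.

≈ 400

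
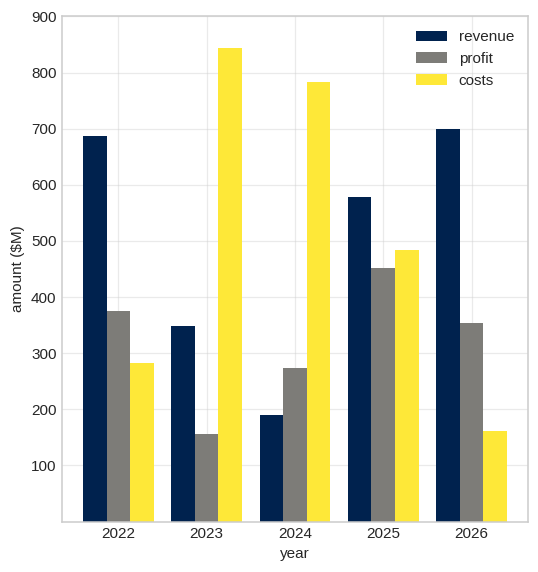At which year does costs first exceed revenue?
2023

2022: costs ≈ 300 vs revenue ≈ 700 (not yet); 2023: costs ≈ 800 vs revenue ≈ 300 (first crossover).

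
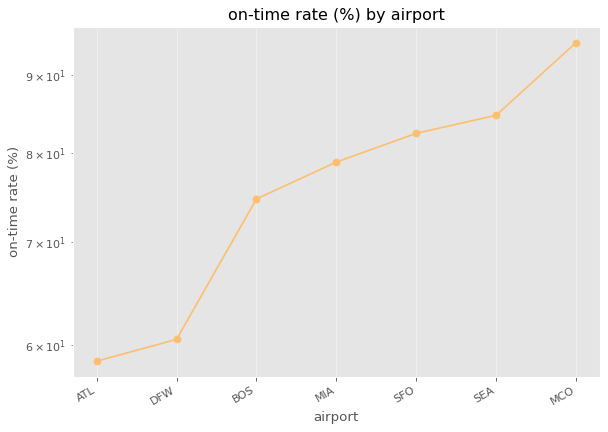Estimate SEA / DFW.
SEA ≈ 85, DFW ≈ 60; 85/60 ≈ 1.42.

≈ 1.42×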